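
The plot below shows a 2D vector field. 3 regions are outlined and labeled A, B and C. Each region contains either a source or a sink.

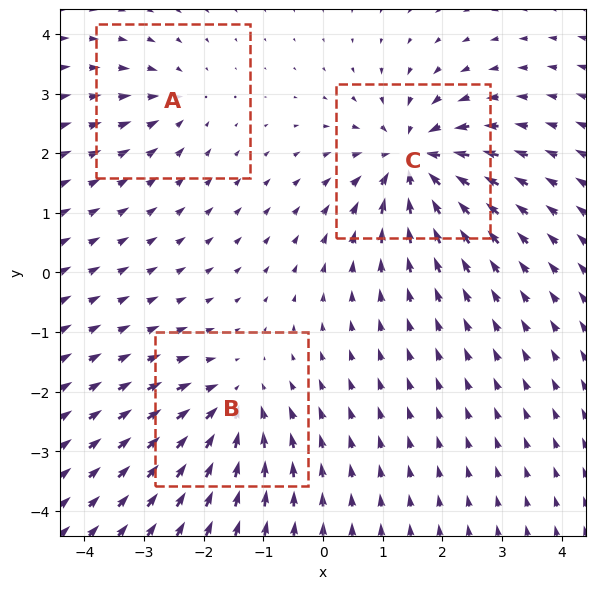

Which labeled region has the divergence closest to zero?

A

Divergence at each region's feature centre — A: about -3, B: about -4, C: about -6. Region A is closest to zero.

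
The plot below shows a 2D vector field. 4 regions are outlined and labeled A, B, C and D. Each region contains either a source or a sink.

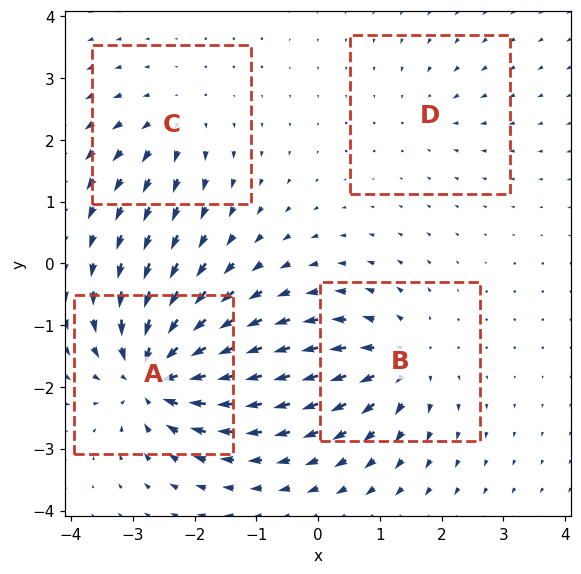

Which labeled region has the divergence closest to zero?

Divergence at each region's feature centre — A: about -9, B: about +6, C: about +4, D: about -2. Region D is closest to zero.

D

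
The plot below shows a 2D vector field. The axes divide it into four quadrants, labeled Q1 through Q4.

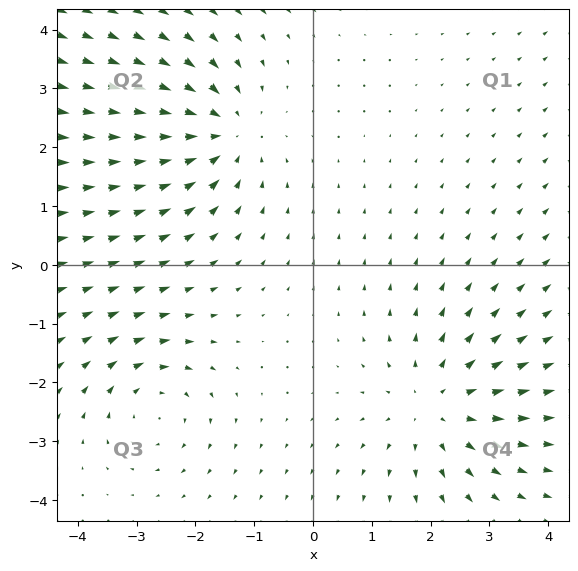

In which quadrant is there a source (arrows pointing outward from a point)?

The source sits at approximately (2.1, -2.4), which lies in quadrant Q4. The divergence there is about +3, positive as expected for a source.

Q4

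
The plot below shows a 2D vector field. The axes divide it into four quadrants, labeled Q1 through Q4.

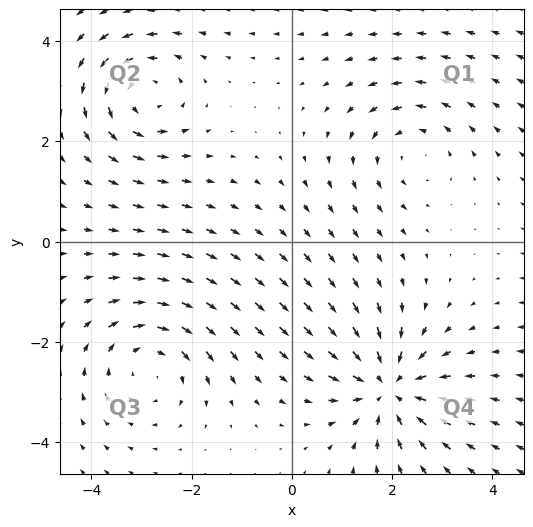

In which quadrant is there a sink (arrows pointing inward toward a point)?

Q4

The sink sits at approximately (1.9, -2.9), which lies in quadrant Q4. The divergence there is about -5, negative as expected for a sink.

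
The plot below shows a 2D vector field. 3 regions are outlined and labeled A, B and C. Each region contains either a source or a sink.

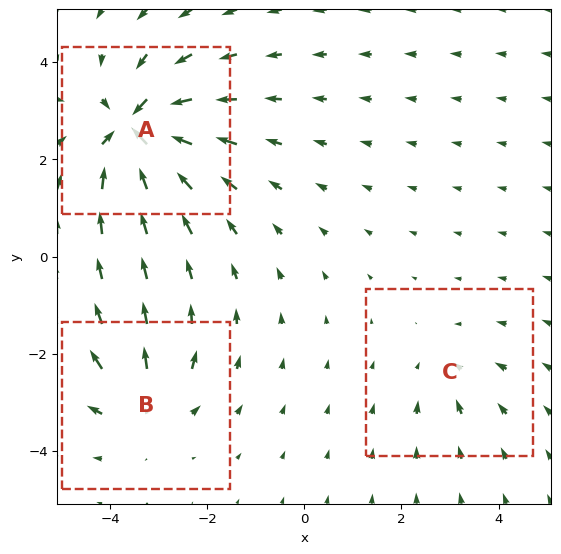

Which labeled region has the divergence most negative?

Divergence at each region's feature centre — A: about -6, B: about +4, C: about -2. Region A is most negative.

A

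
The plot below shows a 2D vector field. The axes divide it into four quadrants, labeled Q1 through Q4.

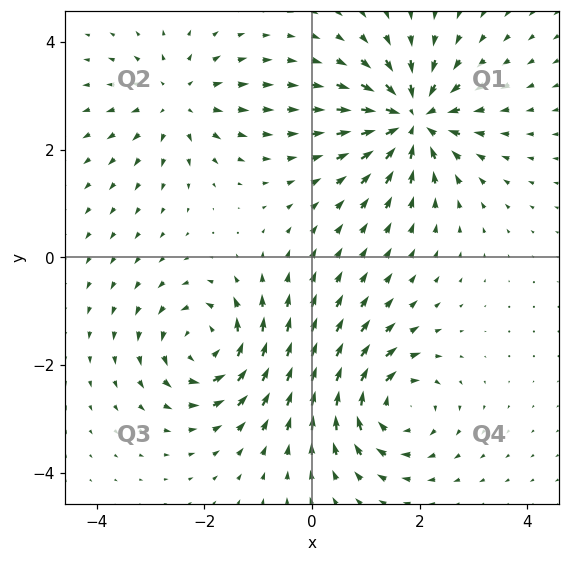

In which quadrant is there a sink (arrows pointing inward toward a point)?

The sink sits at approximately (1.9, 2.6), which lies in quadrant Q1. The divergence there is about -6, negative as expected for a sink.

Q1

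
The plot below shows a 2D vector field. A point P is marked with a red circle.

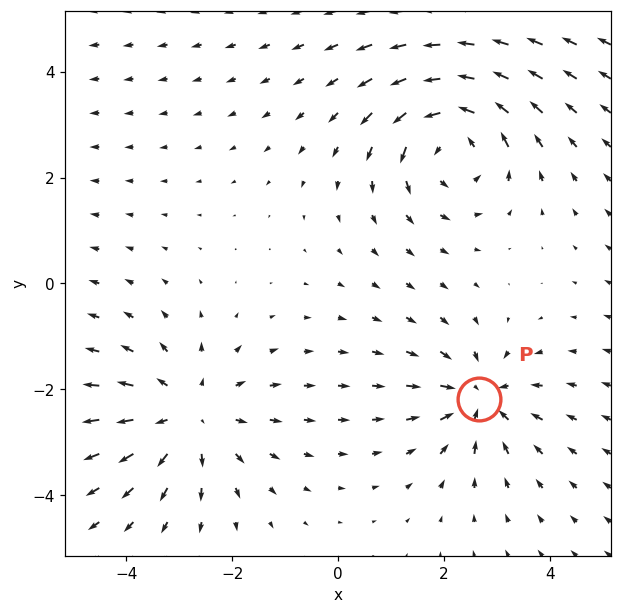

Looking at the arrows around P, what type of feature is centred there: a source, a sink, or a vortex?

At P (2.7, -2.2) the arrows converge inward. Divergence about -4, curl ≈0 — negative divergence with near-zero curl is a sink.

sink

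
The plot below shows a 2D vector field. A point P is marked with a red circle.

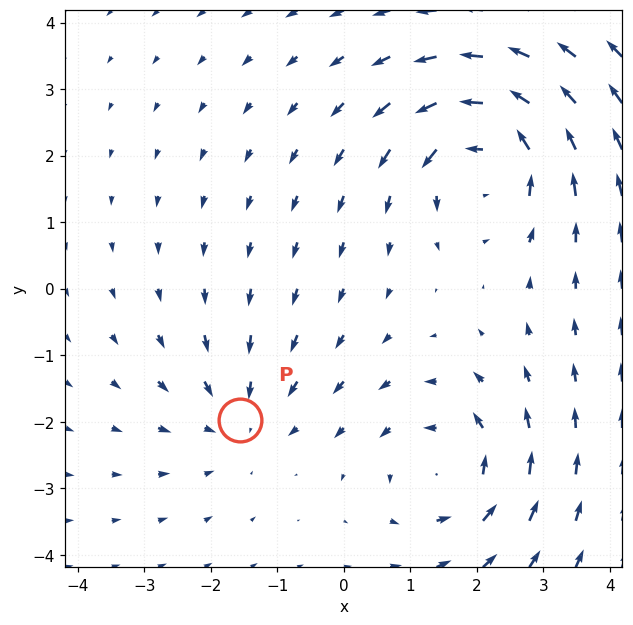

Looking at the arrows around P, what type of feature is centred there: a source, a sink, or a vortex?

sink

At P (-1.6, -2.0) the arrows converge inward. Divergence about -3, curl ≈0 — negative divergence with near-zero curl is a sink.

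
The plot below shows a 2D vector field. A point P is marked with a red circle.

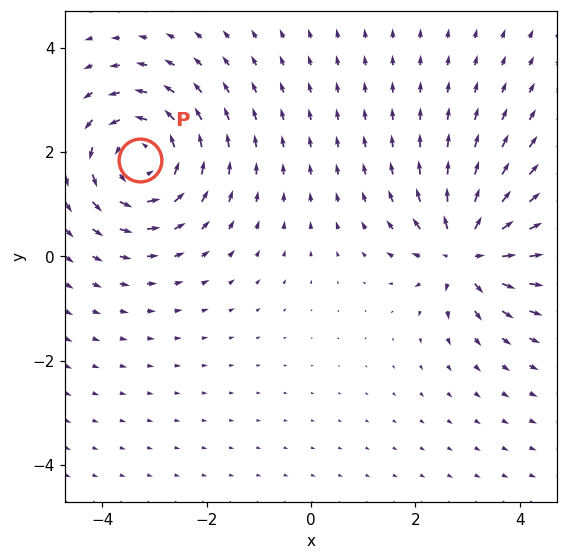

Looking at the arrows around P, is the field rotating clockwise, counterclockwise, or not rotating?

Near P at (-3.3, 1.9) the arrows circulate counterclockwise. The curl (z-component) there is about +3; positive curl means counterclockwise rotation.

counterclockwise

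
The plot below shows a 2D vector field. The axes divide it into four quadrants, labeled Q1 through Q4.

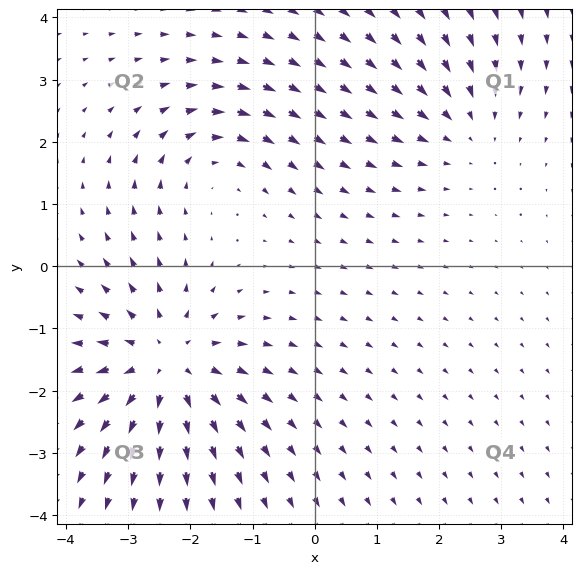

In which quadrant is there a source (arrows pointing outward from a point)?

Q3

The source sits at approximately (-2.4, -1.6), which lies in quadrant Q3. The divergence there is about +4, positive as expected for a source.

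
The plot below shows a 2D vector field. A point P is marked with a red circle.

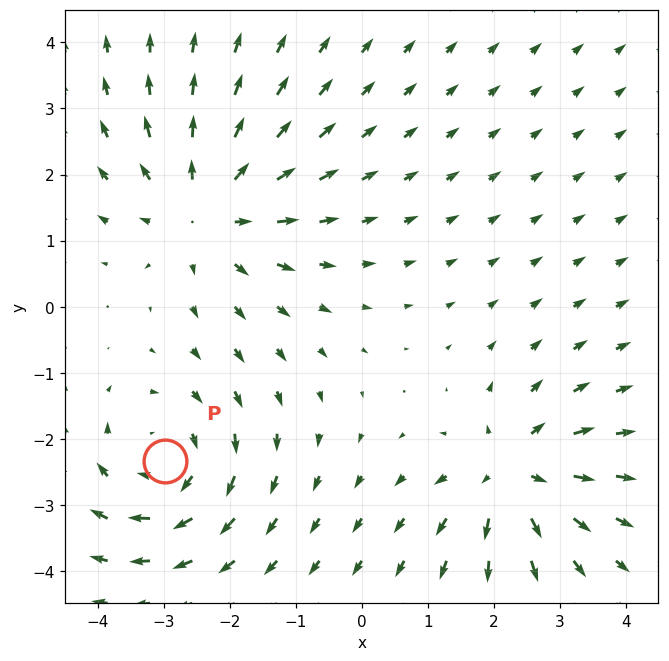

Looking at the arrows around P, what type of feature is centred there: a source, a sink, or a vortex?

vortex

At P (-3.0, -2.3) the arrows circulate clockwise. Divergence ≈0, curl about -4 — near-zero divergence with nonzero curl is a vortex.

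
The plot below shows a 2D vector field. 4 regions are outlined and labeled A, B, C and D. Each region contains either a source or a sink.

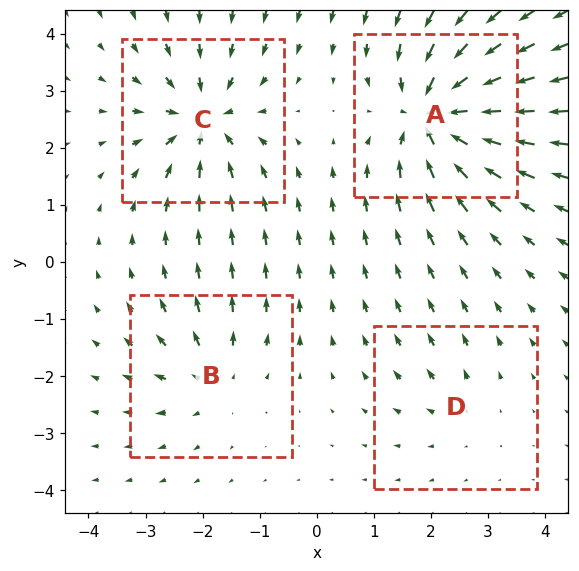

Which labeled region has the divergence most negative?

A

Divergence at each region's feature centre — A: about -8, B: about +4, C: about -6, D: about +2. Region A is most negative.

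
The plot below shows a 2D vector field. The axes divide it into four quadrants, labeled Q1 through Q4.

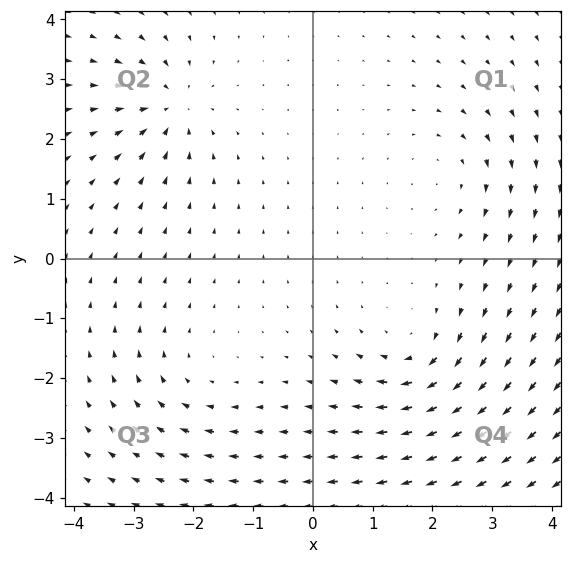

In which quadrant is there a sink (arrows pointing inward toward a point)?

Q2

The sink sits at approximately (-2.4, 2.5), which lies in quadrant Q2. The divergence there is about -4, negative as expected for a sink.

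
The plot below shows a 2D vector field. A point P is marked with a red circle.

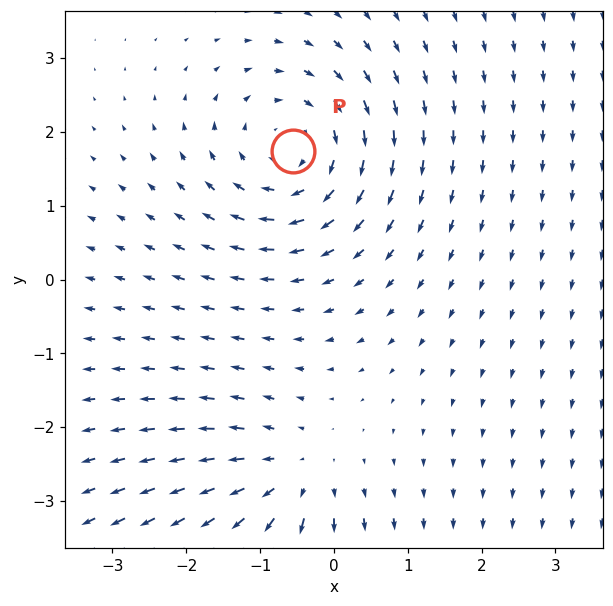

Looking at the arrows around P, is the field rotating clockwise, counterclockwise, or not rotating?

clockwise

Near P at (-0.6, 1.7) the arrows circulate clockwise. The curl (z-component) there is about -4; negative curl means clockwise rotation.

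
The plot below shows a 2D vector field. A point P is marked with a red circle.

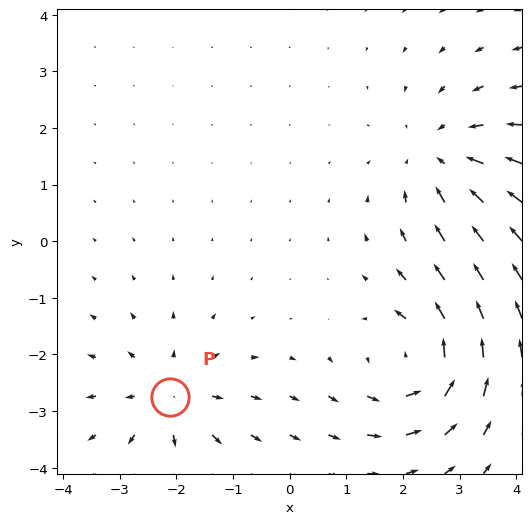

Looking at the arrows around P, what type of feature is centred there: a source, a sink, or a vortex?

source

At P (-2.1, -2.8) the arrows spread outward. Divergence about +4, curl ≈0 — positive divergence with near-zero curl is a source.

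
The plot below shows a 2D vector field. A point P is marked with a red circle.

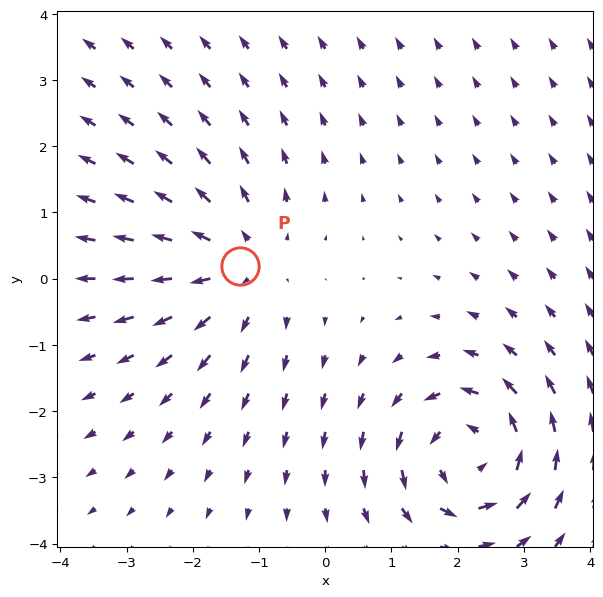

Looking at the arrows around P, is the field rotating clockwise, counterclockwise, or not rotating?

not rotating

Near P at (-1.3, 0.2) the arrows show no circulation. The curl there is ≈0.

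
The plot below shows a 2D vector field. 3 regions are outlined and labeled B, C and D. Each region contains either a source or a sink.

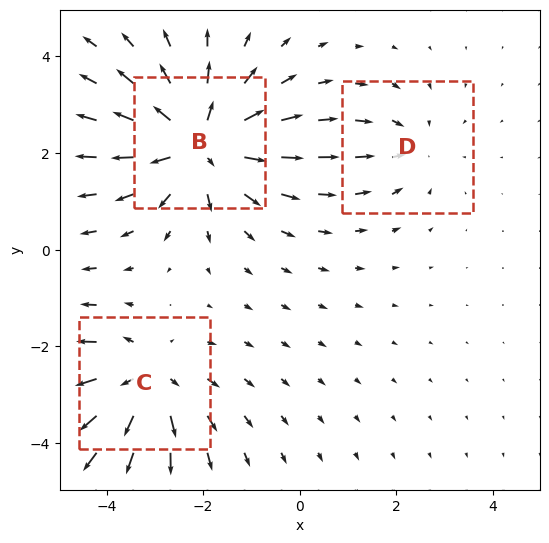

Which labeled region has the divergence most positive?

B

Divergence at each region's feature centre — B: about +4, C: about +3, D: about -2. Region B is most positive.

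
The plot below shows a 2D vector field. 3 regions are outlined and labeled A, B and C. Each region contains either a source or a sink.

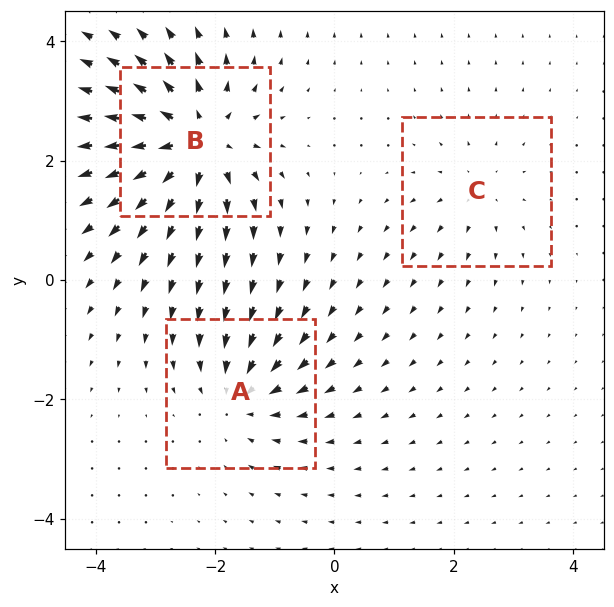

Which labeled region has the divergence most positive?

Divergence at each region's feature centre — A: about -4, B: about +6, C: about +2. Region B is most positive.

B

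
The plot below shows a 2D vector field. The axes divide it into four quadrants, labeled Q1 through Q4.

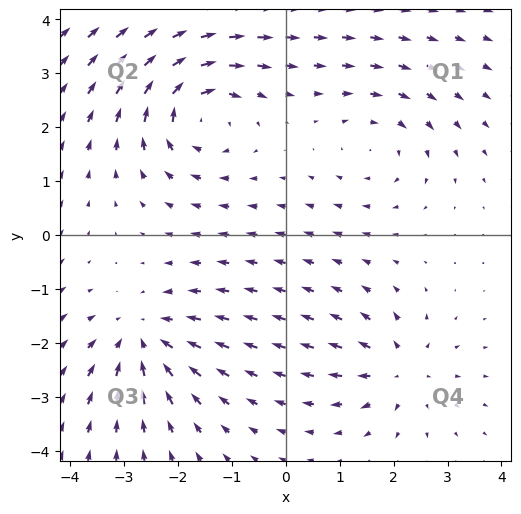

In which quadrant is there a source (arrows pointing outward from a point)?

The source sits at approximately (2.1, -2.5), which lies in quadrant Q4. The divergence there is about +4, positive as expected for a source.

Q4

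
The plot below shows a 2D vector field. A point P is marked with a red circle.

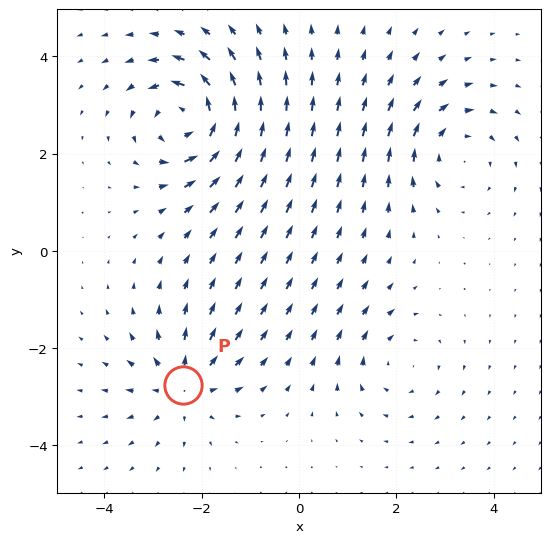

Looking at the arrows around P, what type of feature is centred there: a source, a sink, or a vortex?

At P (-2.4, -2.8) the arrows spread outward. Divergence about +4, curl ≈0 — positive divergence with near-zero curl is a source.

source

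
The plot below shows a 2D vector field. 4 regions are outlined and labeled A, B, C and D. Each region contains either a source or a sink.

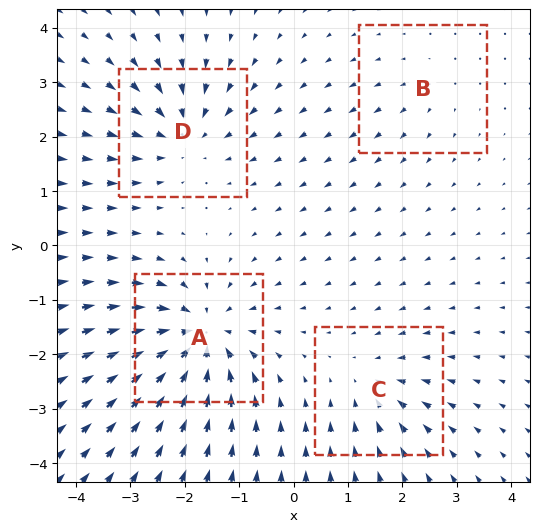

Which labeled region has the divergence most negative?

Divergence at each region's feature centre — A: about -8, B: about +2, C: about -4, D: about -6. Region A is most negative.

A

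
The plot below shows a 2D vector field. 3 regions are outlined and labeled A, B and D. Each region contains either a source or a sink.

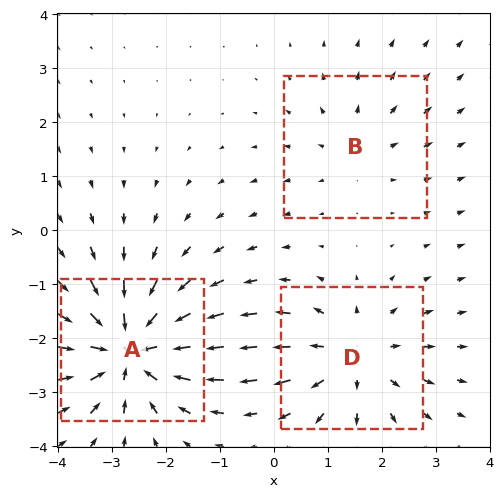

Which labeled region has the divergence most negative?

Divergence at each region's feature centre — A: about -5, B: about +2, D: about +3. Region A is most negative.

A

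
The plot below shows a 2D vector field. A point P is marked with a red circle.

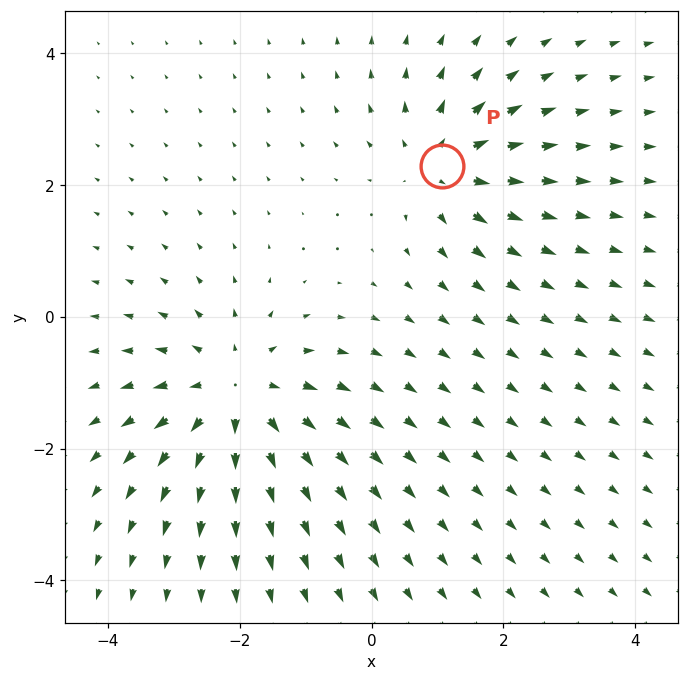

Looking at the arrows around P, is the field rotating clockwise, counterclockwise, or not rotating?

not rotating

Near P at (1.1, 2.3) the arrows show no circulation. The curl there is ≈0.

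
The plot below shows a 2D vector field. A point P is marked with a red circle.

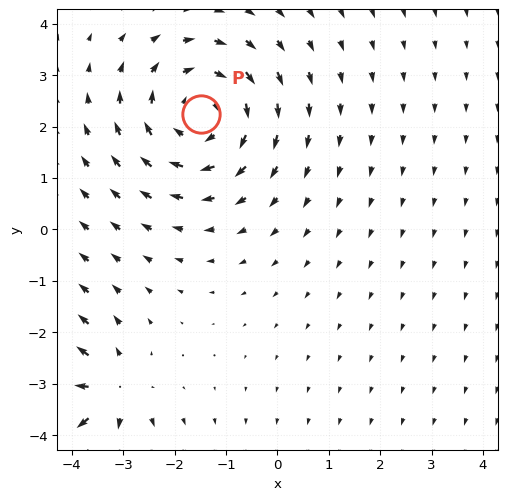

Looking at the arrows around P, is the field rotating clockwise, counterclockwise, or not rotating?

Near P at (-1.5, 2.2) the arrows circulate clockwise. The curl (z-component) there is about -3; negative curl means clockwise rotation.

clockwise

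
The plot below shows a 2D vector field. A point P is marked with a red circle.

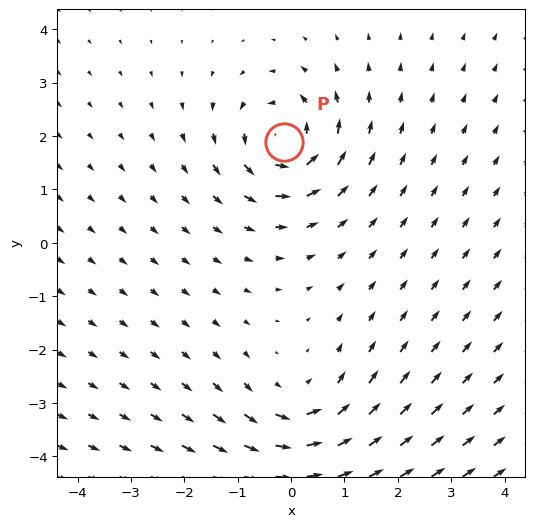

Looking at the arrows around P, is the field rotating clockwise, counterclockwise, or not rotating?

Near P at (-0.1, 1.9) the arrows circulate counterclockwise. The curl (z-component) there is about +5; positive curl means counterclockwise rotation.

counterclockwise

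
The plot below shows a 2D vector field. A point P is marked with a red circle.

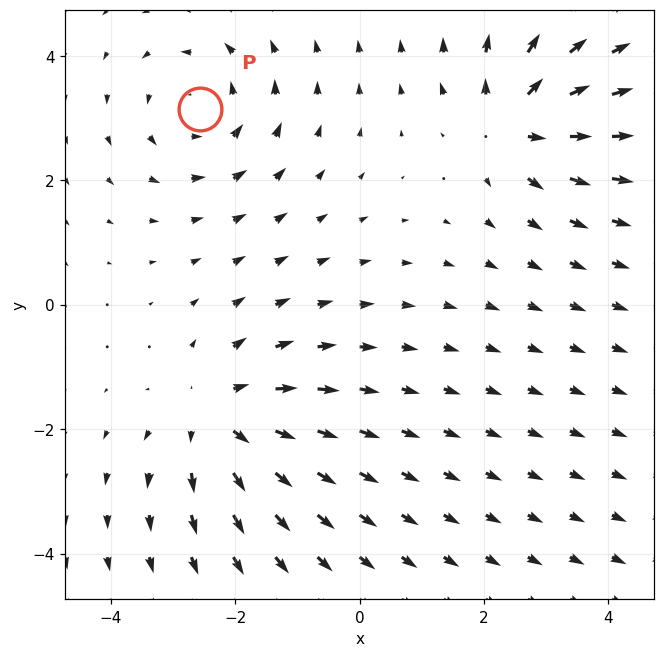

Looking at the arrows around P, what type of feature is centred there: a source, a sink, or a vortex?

vortex

At P (-2.6, 3.1) the arrows circulate counterclockwise. Divergence ≈0, curl about +3 — near-zero divergence with nonzero curl is a vortex.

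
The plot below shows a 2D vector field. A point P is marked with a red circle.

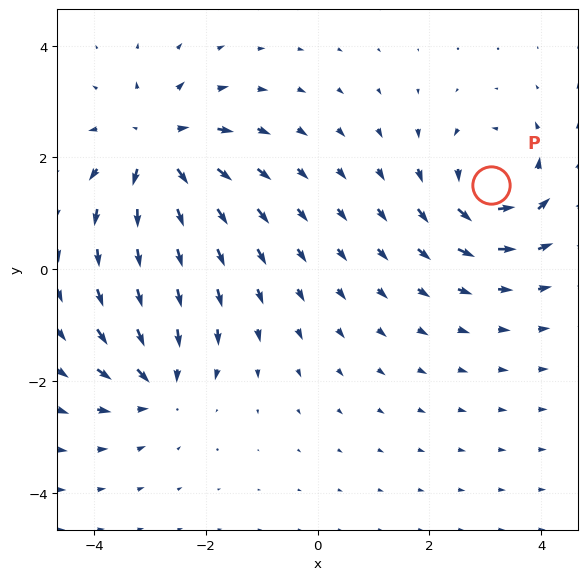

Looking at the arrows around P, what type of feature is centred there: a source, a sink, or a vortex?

vortex

At P (3.1, 1.5) the arrows circulate counterclockwise. Divergence ≈0, curl about +5 — near-zero divergence with nonzero curl is a vortex.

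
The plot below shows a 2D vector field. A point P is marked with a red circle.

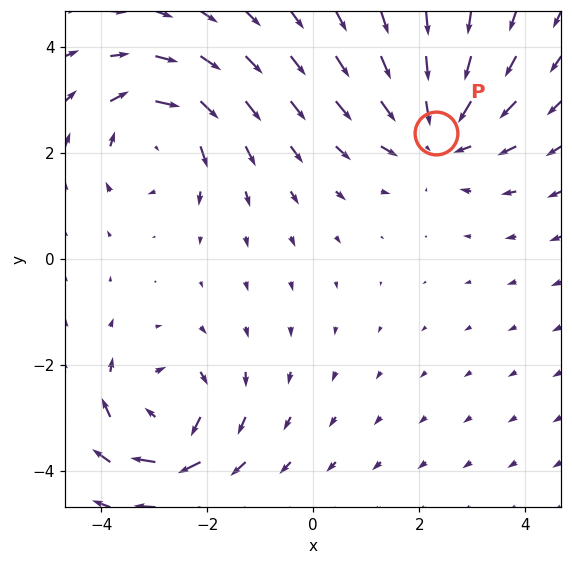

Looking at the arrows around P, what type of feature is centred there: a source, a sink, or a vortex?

sink

At P (2.3, 2.4) the arrows converge inward. Divergence about -4, curl ≈0 — negative divergence with near-zero curl is a sink.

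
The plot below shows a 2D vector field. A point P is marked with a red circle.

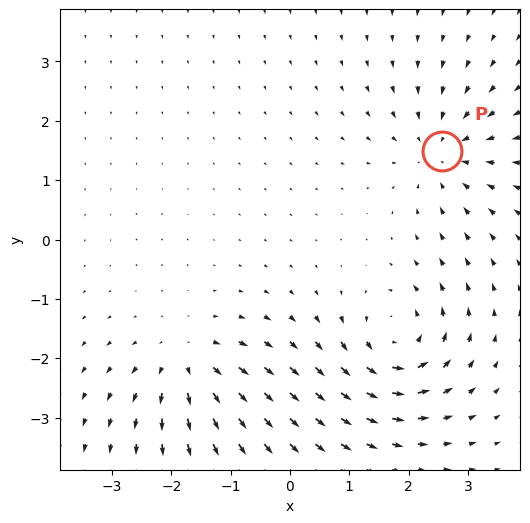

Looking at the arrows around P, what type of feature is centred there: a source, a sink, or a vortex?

At P (2.6, 1.5) the arrows converge inward. Divergence about -3, curl ≈0 — negative divergence with near-zero curl is a sink.

sink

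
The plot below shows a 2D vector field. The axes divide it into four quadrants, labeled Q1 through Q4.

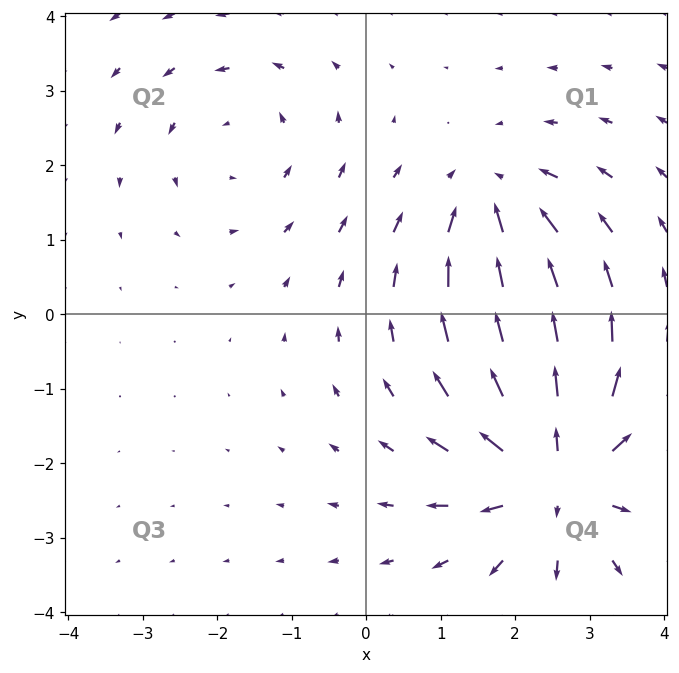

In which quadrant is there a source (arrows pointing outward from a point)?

The source sits at approximately (2.5, -2.1), which lies in quadrant Q4. The divergence there is about +5, positive as expected for a source.

Q4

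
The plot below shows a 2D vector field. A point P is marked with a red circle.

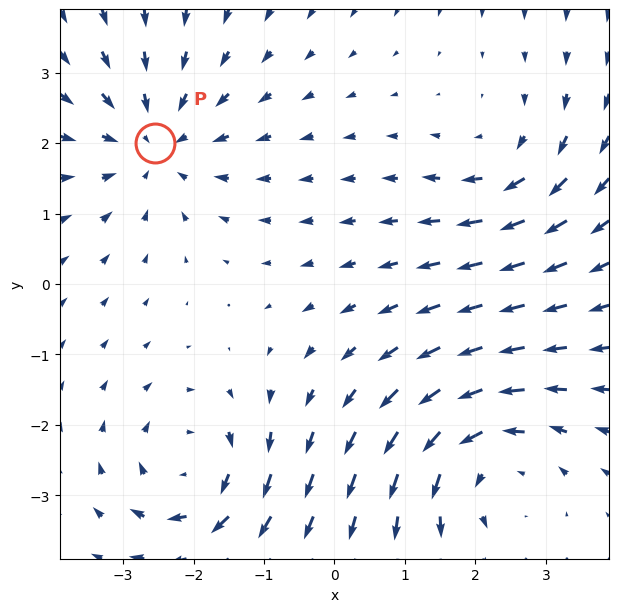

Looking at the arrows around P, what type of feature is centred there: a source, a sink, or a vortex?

At P (-2.5, 2.0) the arrows converge inward. Divergence about -3, curl ≈0 — negative divergence with near-zero curl is a sink.

sink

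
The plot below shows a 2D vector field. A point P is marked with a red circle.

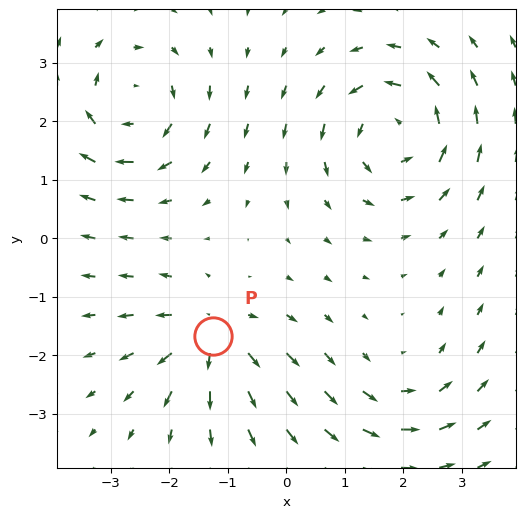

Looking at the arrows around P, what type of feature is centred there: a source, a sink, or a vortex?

source

At P (-1.3, -1.7) the arrows spread outward. Divergence about +5, curl ≈0 — positive divergence with near-zero curl is a source.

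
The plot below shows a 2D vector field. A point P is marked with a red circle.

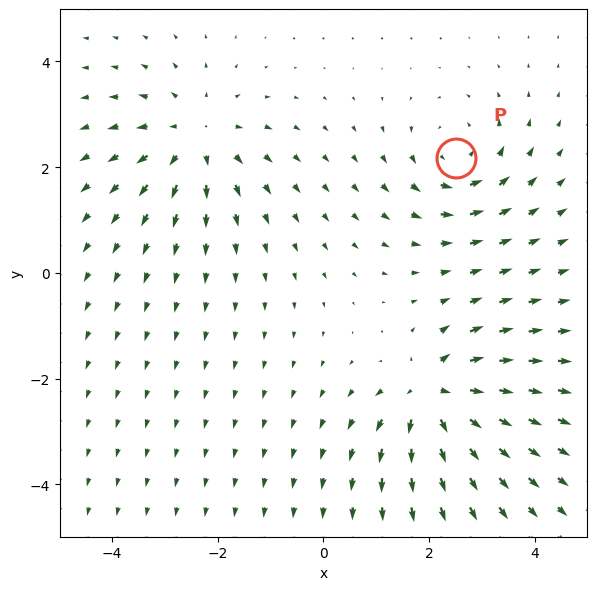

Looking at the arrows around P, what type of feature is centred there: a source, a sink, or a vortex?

vortex

At P (2.5, 2.2) the arrows circulate counterclockwise. Divergence ≈0, curl about +3 — near-zero divergence with nonzero curl is a vortex.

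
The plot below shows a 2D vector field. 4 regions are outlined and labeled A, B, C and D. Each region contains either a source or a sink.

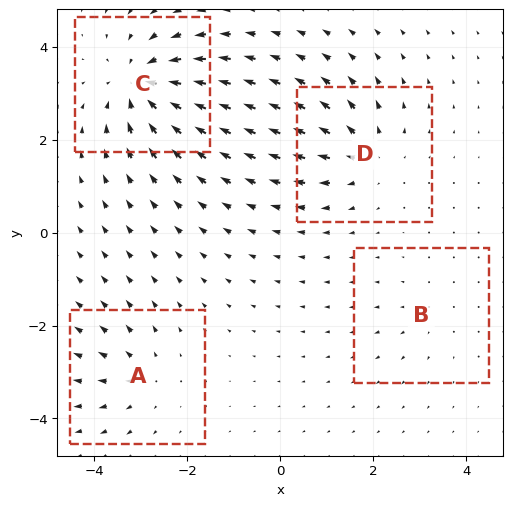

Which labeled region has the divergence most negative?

Divergence at each region's feature centre — A: about +4, B: about +2, C: about -7, D: about +5. Region C is most negative.

C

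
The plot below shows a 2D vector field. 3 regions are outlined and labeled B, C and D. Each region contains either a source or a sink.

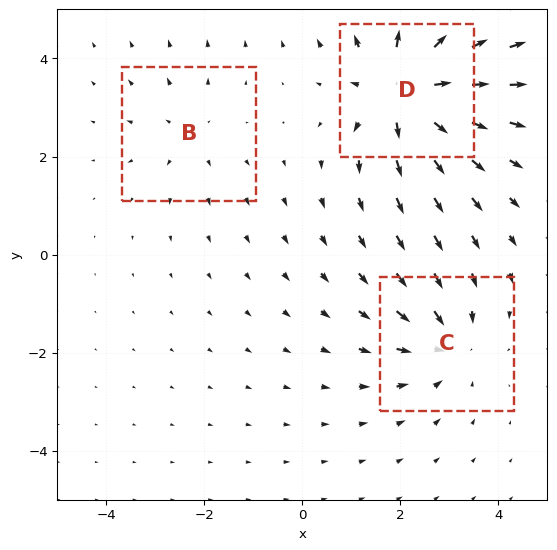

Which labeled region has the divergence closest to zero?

Divergence at each region's feature centre — B: about +2, C: about -3, D: about +5. Region B is closest to zero.

B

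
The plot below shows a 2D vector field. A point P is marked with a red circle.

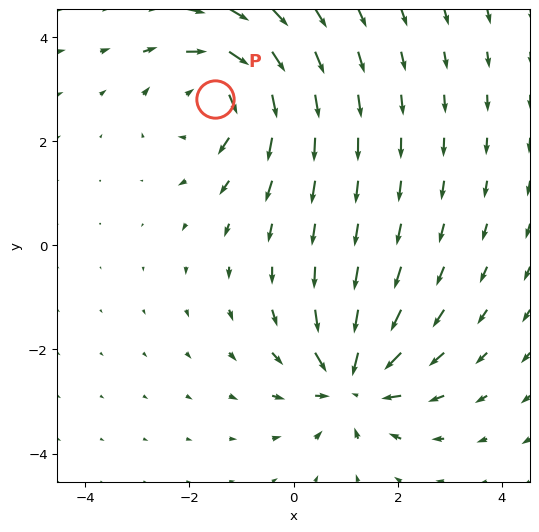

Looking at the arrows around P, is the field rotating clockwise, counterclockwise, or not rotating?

Near P at (-1.5, 2.8) the arrows circulate clockwise. The curl (z-component) there is about -4; negative curl means clockwise rotation.

clockwise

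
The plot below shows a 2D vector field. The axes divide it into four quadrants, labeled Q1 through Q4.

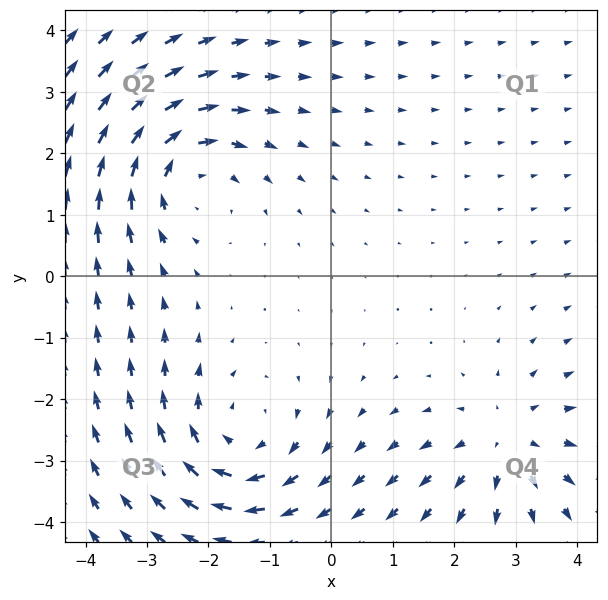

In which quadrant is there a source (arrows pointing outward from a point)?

Q4

The source sits at approximately (2.8, -2.7), which lies in quadrant Q4. The divergence there is about +3, positive as expected for a source.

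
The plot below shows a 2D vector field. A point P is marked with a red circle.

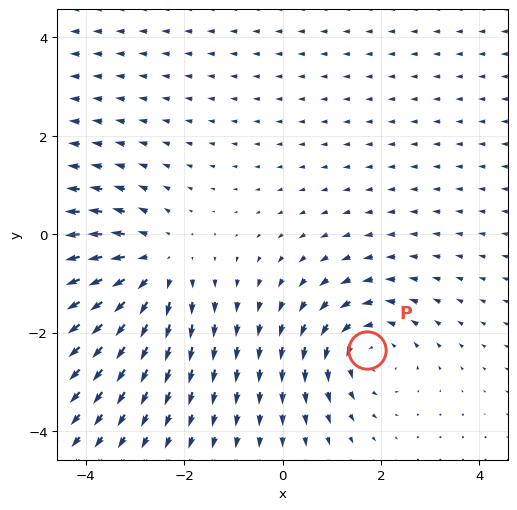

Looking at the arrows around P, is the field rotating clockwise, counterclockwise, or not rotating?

counterclockwise

Near P at (1.7, -2.3) the arrows circulate counterclockwise. The curl (z-component) there is about +3; positive curl means counterclockwise rotation.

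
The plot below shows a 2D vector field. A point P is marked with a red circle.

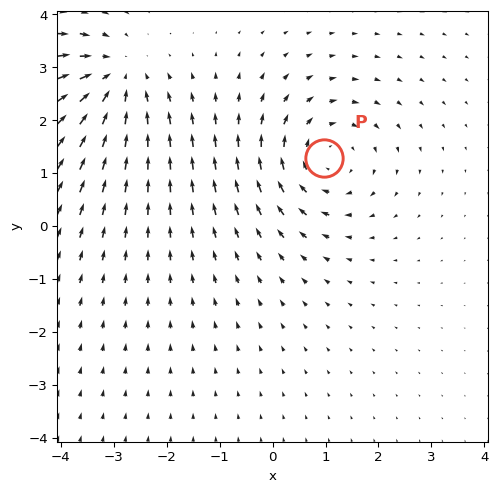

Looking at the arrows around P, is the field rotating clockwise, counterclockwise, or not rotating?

Near P at (1.0, 1.3) the arrows circulate clockwise. The curl (z-component) there is about -4; negative curl means clockwise rotation.

clockwise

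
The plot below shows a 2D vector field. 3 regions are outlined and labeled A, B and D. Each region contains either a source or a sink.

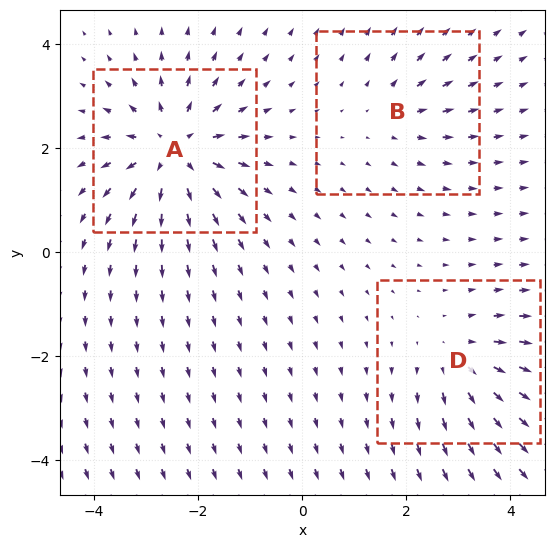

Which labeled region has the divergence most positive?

Divergence at each region's feature centre — A: about +6, B: about +2, D: about +3. Region A is most positive.

A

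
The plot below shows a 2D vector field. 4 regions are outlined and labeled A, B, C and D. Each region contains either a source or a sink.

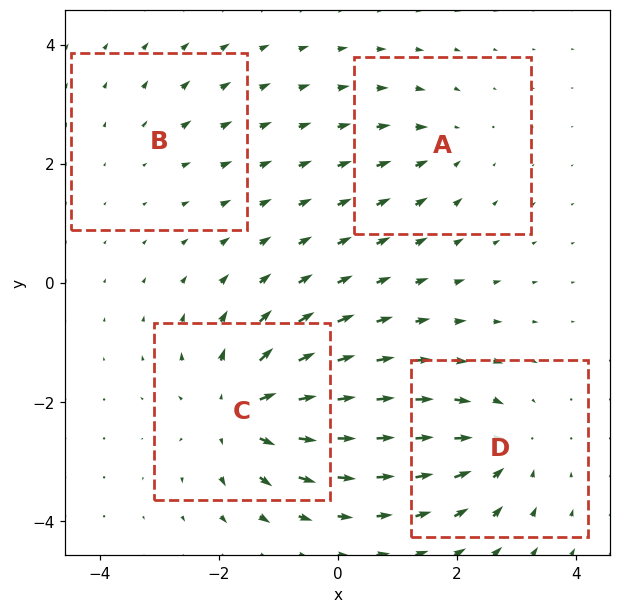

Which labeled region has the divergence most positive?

Divergence at each region's feature centre — A: about -3, B: about +2, C: about +7, D: about -5. Region C is most positive.

C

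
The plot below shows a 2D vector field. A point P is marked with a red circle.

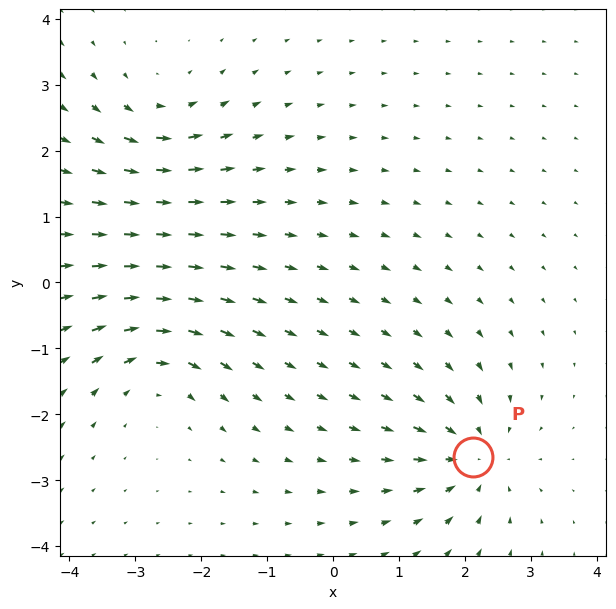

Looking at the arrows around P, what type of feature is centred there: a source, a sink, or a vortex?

sink

At P (2.1, -2.6) the arrows converge inward. Divergence about -5, curl ≈0 — negative divergence with near-zero curl is a sink.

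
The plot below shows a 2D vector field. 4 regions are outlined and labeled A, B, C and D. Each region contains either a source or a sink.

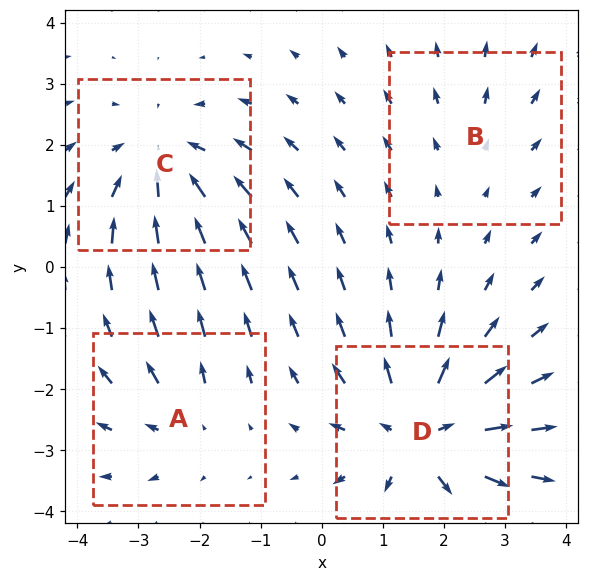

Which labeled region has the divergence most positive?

D

Divergence at each region's feature centre — A: about +3, B: about +2, C: about -4, D: about +6. Region D is most positive.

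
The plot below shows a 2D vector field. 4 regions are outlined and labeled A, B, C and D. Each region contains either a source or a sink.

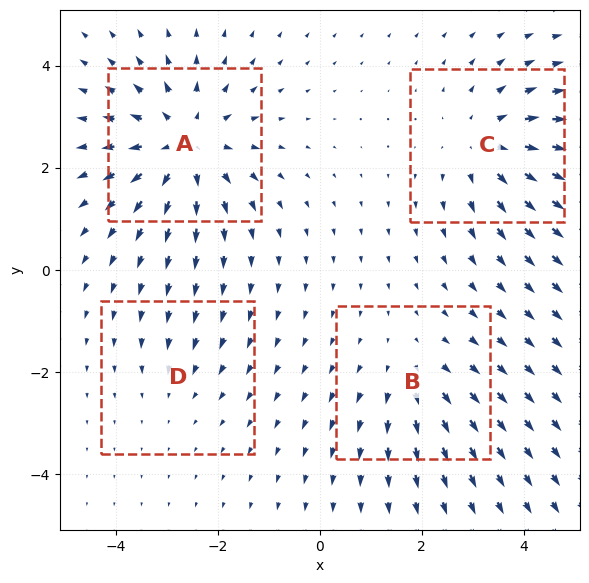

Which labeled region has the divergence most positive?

A

Divergence at each region's feature centre — A: about +6, B: about +3, C: about +4, D: about -2. Region A is most positive.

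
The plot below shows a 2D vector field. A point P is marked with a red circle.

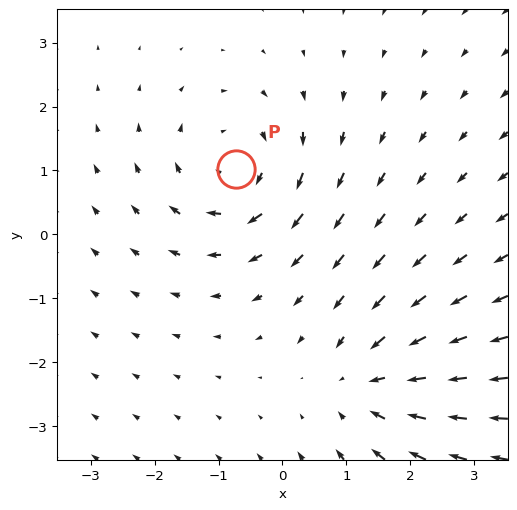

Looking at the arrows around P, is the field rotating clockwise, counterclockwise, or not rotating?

clockwise

Near P at (-0.7, 1.0) the arrows circulate clockwise. The curl (z-component) there is about -4; negative curl means clockwise rotation.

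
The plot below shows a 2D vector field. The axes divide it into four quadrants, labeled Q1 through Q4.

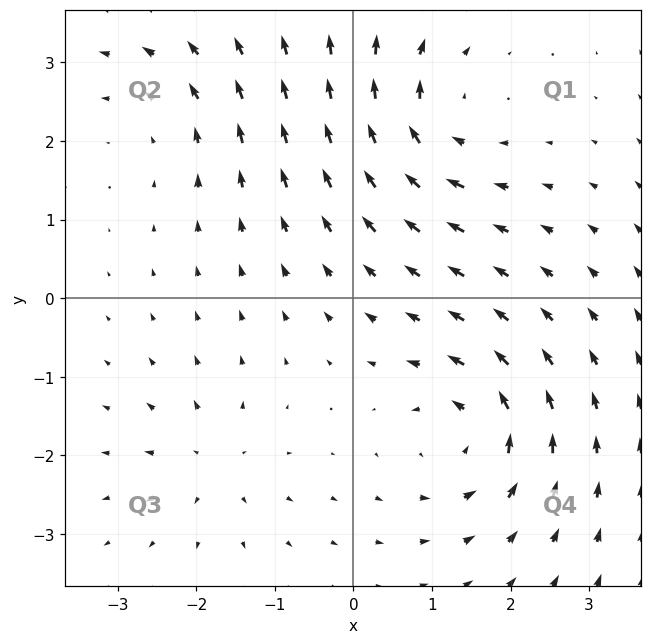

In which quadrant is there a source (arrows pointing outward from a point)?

The source sits at approximately (-1.8, -2.1), which lies in quadrant Q3. The divergence there is about +4, positive as expected for a source.

Q3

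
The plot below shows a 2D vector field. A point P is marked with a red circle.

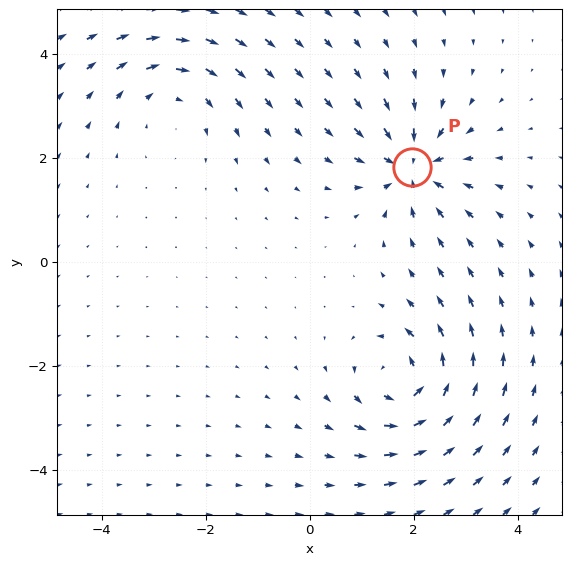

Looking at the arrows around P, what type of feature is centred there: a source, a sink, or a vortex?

At P (2.0, 1.8) the arrows converge inward. Divergence about -5, curl ≈0 — negative divergence with near-zero curl is a sink.

sink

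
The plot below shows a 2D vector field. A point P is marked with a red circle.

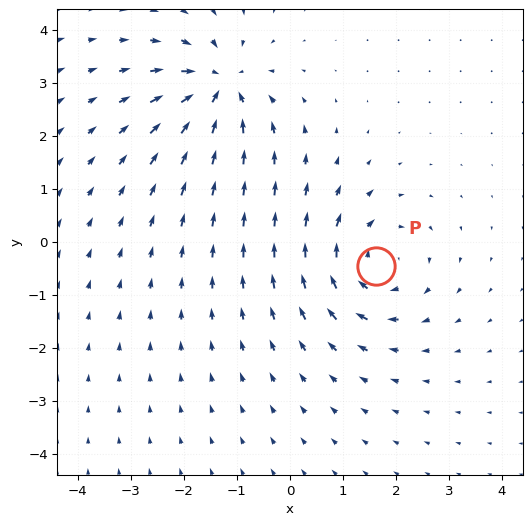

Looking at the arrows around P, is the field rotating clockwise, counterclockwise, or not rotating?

clockwise

Near P at (1.6, -0.5) the arrows circulate clockwise. The curl (z-component) there is about -5; negative curl means clockwise rotation.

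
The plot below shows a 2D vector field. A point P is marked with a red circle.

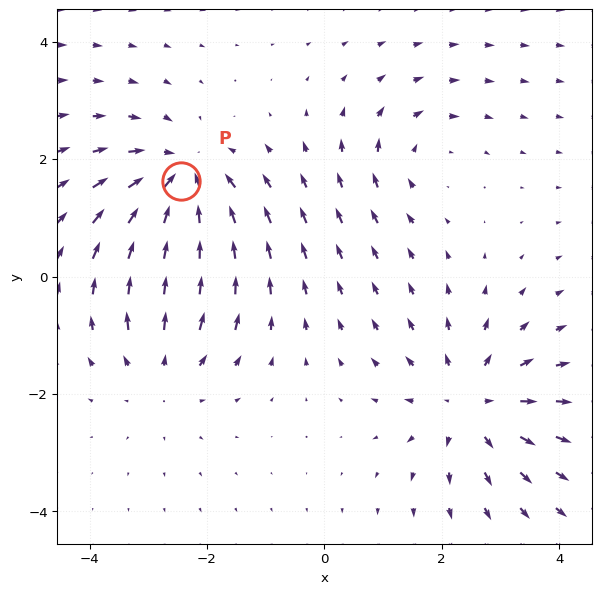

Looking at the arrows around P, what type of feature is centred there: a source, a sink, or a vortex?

At P (-2.4, 1.6) the arrows converge inward. Divergence about -5, curl ≈0 — negative divergence with near-zero curl is a sink.

sink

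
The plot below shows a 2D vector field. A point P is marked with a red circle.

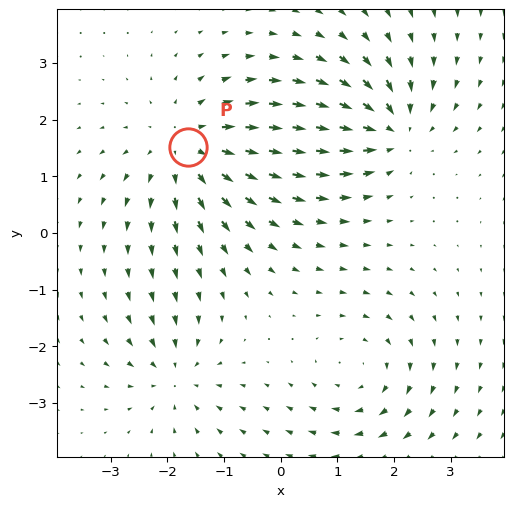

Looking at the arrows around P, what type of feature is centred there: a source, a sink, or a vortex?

At P (-1.6, 1.5) the arrows spread outward. Divergence about +4, curl ≈0 — positive divergence with near-zero curl is a source.

source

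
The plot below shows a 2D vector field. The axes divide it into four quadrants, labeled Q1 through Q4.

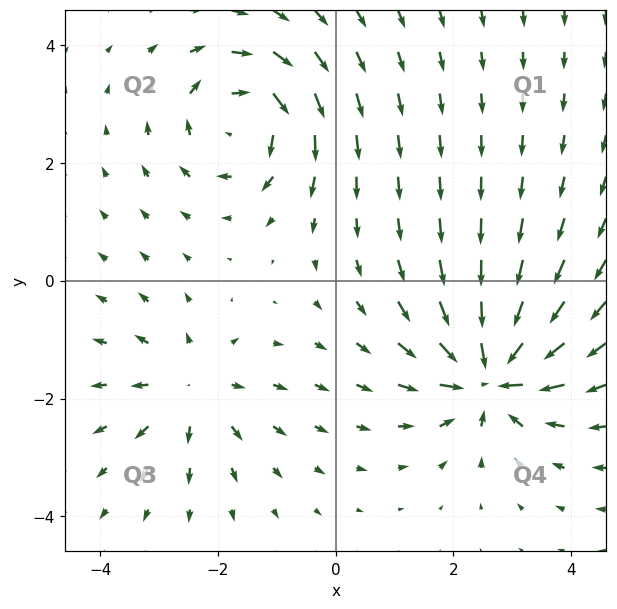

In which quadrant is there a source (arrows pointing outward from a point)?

Q3

The source sits at approximately (-2.4, -1.8), which lies in quadrant Q3. The divergence there is about +3, positive as expected for a source.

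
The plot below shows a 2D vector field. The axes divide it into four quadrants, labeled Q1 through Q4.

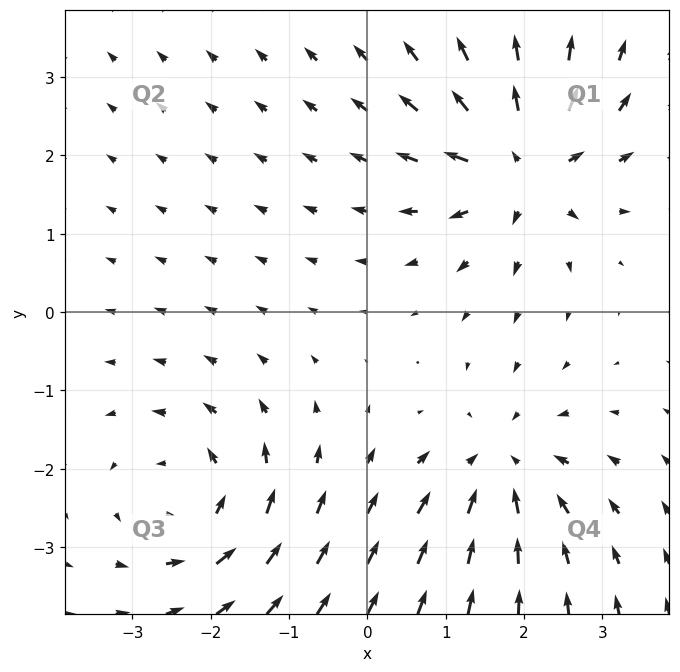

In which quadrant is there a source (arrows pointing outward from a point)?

The source sits at approximately (2.0, 1.9), which lies in quadrant Q1. The divergence there is about +6, positive as expected for a source.

Q1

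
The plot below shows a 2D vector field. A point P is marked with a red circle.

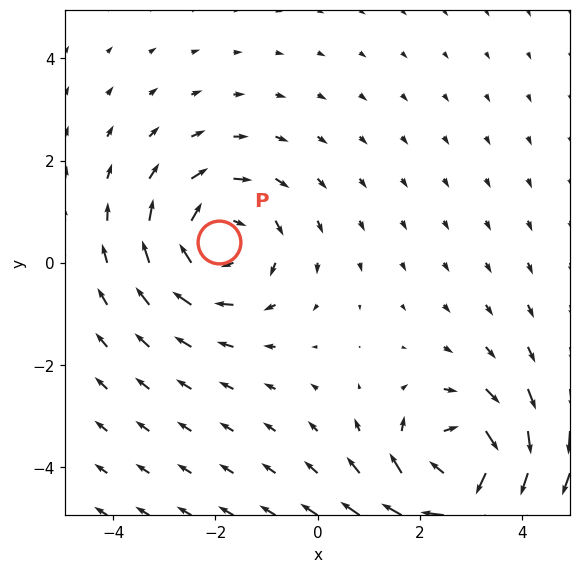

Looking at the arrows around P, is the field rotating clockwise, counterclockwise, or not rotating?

Near P at (-1.9, 0.4) the arrows circulate clockwise. The curl (z-component) there is about -3; negative curl means clockwise rotation.

clockwise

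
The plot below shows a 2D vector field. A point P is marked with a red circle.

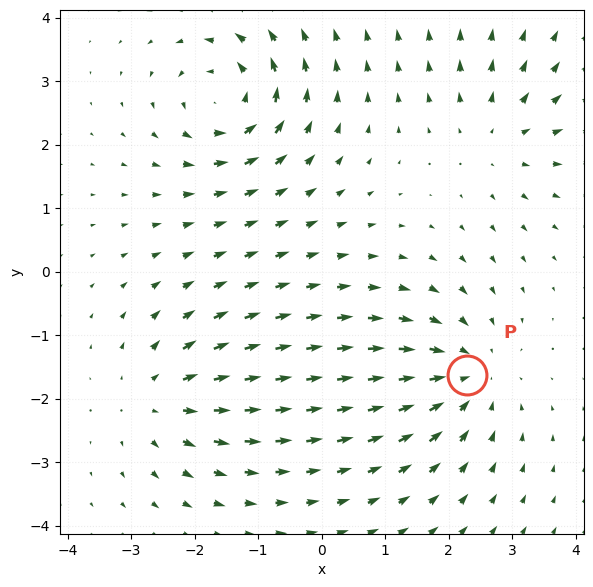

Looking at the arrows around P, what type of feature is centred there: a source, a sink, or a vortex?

sink

At P (2.3, -1.6) the arrows converge inward. Divergence about -5, curl ≈0 — negative divergence with near-zero curl is a sink.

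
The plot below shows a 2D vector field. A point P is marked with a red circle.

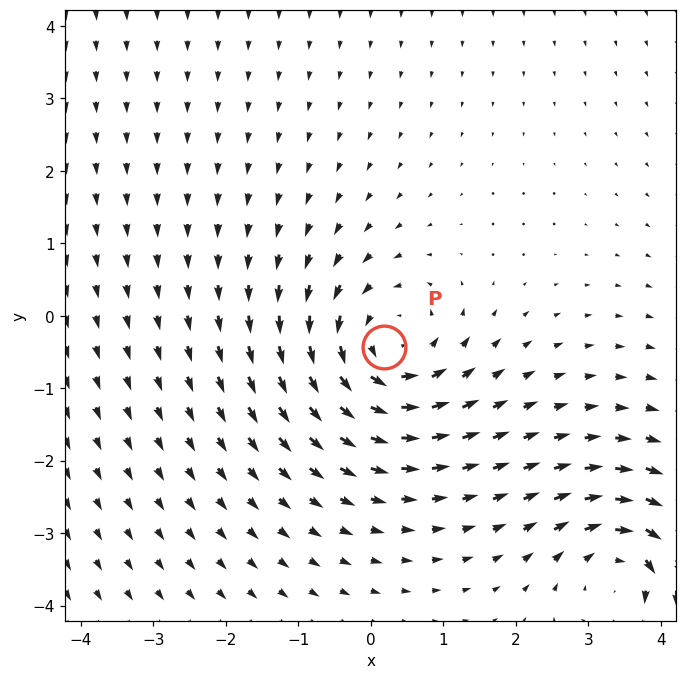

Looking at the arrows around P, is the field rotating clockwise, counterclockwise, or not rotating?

Near P at (0.2, -0.4) the arrows circulate counterclockwise. The curl (z-component) there is about +3; positive curl means counterclockwise rotation.

counterclockwise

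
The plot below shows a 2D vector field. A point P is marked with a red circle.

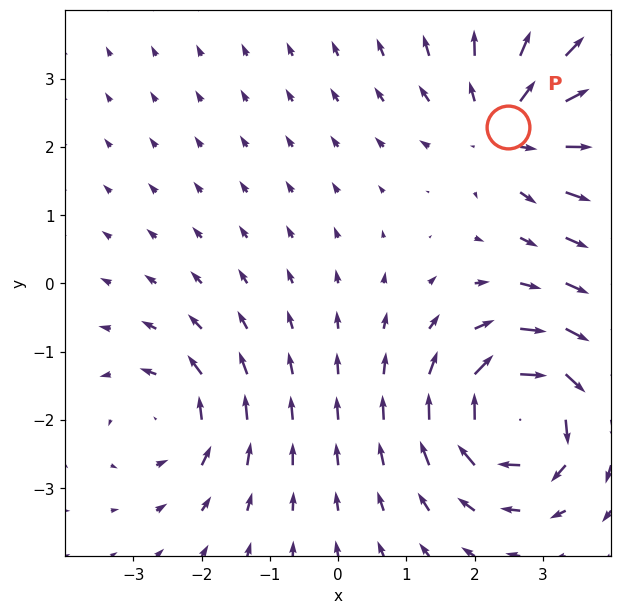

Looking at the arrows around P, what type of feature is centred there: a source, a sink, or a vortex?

At P (2.5, 2.3) the arrows spread outward. Divergence about +4, curl ≈0 — positive divergence with near-zero curl is a source.

source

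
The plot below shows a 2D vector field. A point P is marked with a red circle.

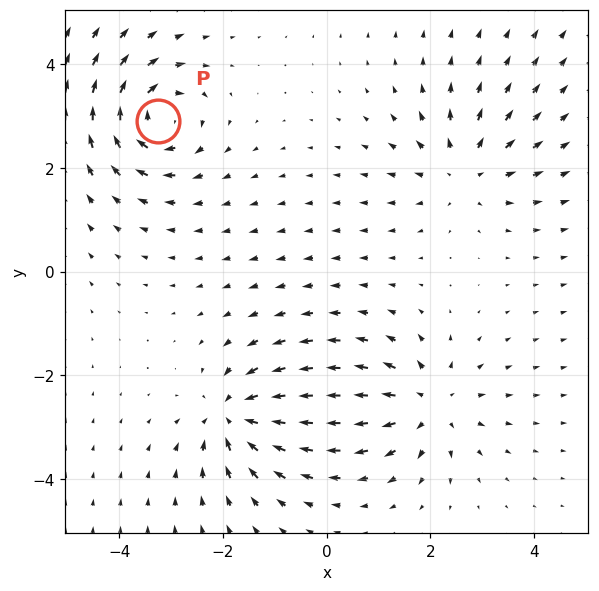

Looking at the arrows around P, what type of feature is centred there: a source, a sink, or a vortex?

vortex

At P (-3.2, 2.9) the arrows circulate clockwise. Divergence ≈0, curl about -6 — near-zero divergence with nonzero curl is a vortex.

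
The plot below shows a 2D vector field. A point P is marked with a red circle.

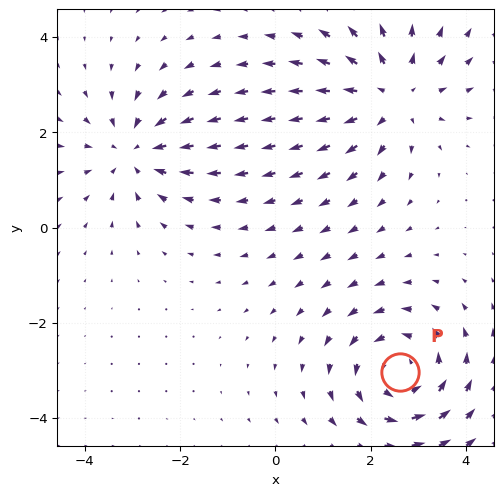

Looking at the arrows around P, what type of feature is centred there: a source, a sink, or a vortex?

At P (2.6, -3.0) the arrows circulate counterclockwise. Divergence ≈0, curl about +4 — near-zero divergence with nonzero curl is a vortex.

vortex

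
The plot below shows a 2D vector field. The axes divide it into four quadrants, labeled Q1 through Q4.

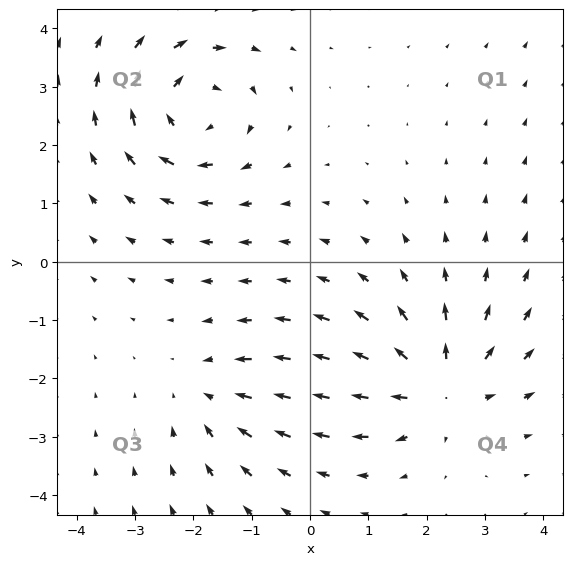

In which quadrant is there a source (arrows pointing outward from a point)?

Q4

The source sits at approximately (2.2, -2.1), which lies in quadrant Q4. The divergence there is about +4, positive as expected for a source.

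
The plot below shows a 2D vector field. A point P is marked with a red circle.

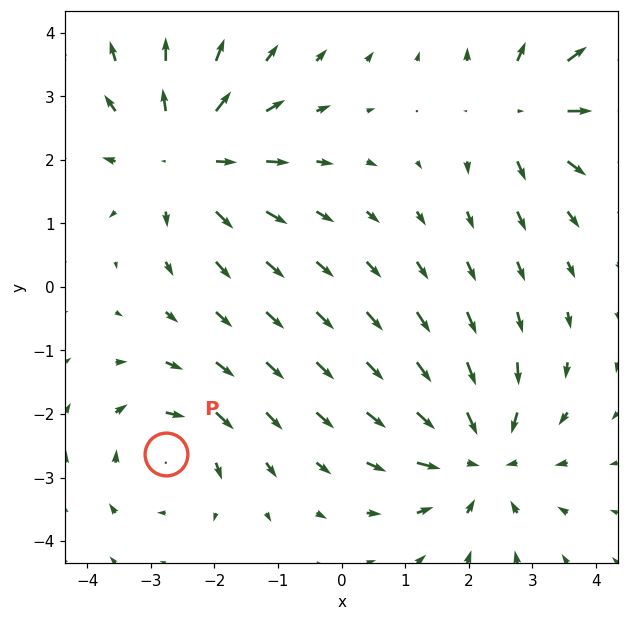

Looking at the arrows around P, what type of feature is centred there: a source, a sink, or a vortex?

At P (-2.8, -2.6) the arrows circulate clockwise. Divergence ≈0, curl about -4 — near-zero divergence with nonzero curl is a vortex.

vortex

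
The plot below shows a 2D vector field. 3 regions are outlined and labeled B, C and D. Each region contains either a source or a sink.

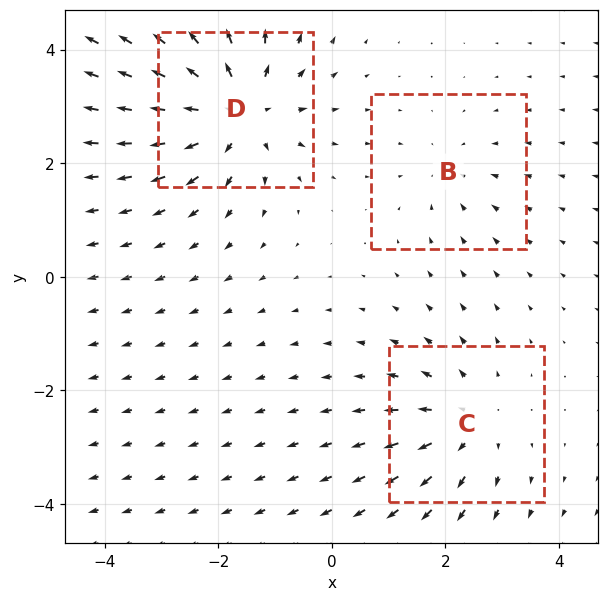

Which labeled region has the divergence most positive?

D

Divergence at each region's feature centre — B: about -2, C: about +3, D: about +5. Region D is most positive.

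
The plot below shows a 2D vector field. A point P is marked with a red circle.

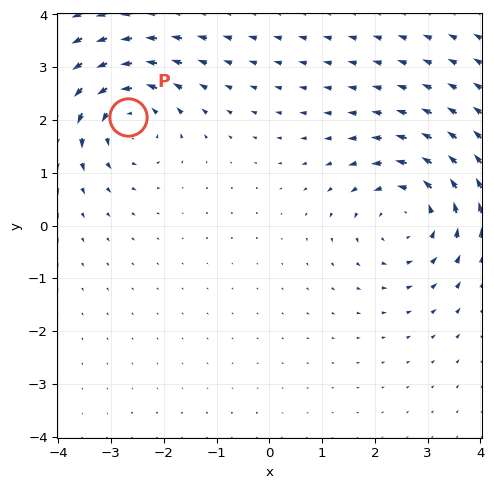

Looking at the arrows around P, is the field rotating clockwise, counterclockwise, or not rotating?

Near P at (-2.7, 2.1) the arrows circulate counterclockwise. The curl (z-component) there is about +5; positive curl means counterclockwise rotation.

counterclockwise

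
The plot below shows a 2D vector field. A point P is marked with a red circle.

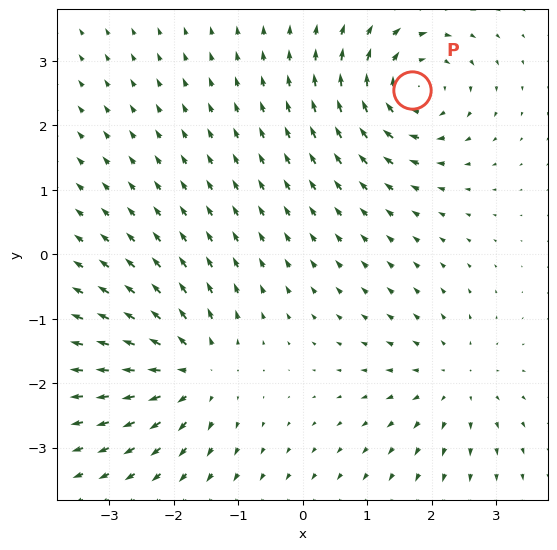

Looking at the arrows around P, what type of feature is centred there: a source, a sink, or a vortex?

At P (1.7, 2.5) the arrows circulate clockwise. Divergence ≈0, curl about -5 — near-zero divergence with nonzero curl is a vortex.

vortex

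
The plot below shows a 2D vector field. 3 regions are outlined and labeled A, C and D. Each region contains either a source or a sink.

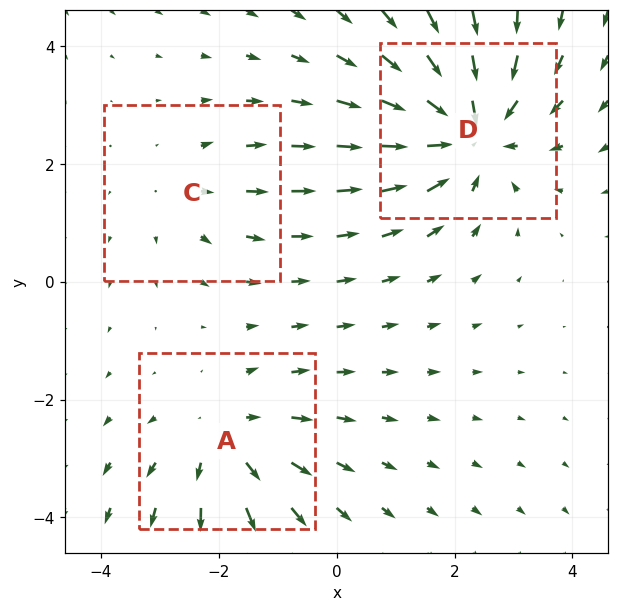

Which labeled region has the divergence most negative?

Divergence at each region's feature centre — A: about +3, C: about +2, D: about -5. Region D is most negative.

D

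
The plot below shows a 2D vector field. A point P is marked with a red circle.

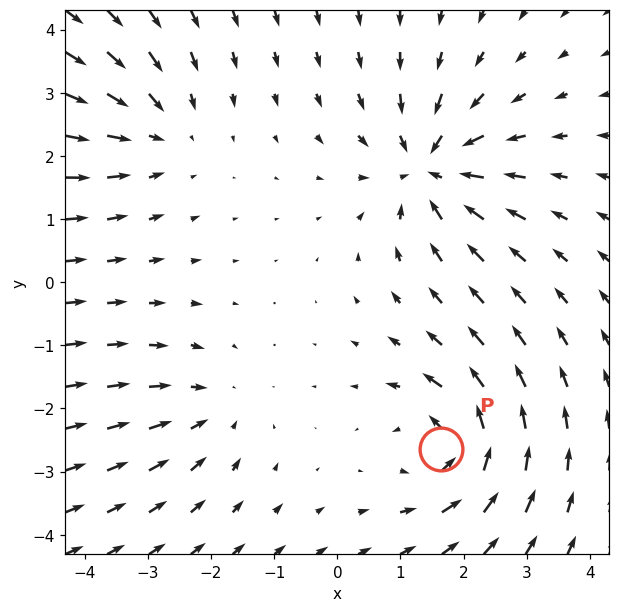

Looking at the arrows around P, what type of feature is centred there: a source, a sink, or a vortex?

At P (1.6, -2.6) the arrows circulate counterclockwise. Divergence ≈0, curl about +6 — near-zero divergence with nonzero curl is a vortex.

vortex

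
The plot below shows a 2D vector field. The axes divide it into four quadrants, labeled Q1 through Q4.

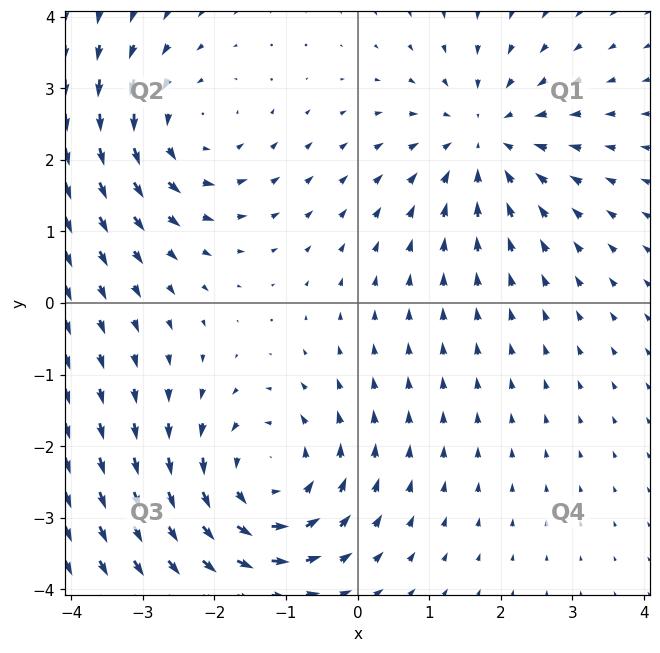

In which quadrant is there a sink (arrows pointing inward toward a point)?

The sink sits at approximately (1.8, 2.3), which lies in quadrant Q1. The divergence there is about -3, negative as expected for a sink.

Q1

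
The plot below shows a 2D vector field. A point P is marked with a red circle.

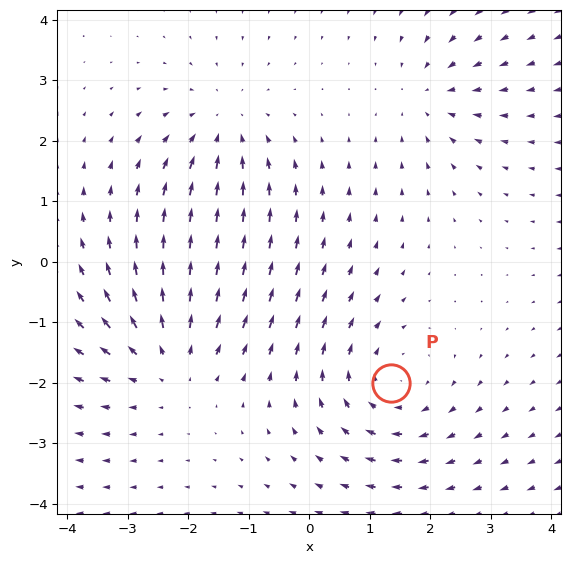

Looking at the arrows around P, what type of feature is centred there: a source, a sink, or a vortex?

At P (1.3, -2.0) the arrows circulate clockwise. Divergence ≈0, curl about -3 — near-zero divergence with nonzero curl is a vortex.

vortex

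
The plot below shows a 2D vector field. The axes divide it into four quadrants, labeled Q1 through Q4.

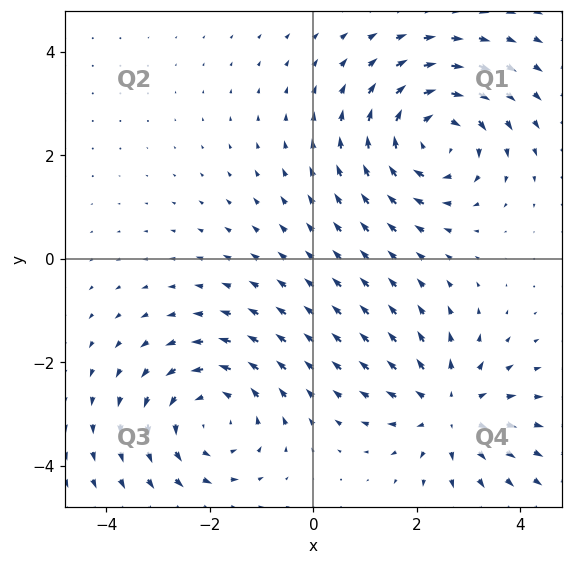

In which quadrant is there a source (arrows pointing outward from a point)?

Q4

The source sits at approximately (2.6, -2.9), which lies in quadrant Q4. The divergence there is about +3, positive as expected for a source.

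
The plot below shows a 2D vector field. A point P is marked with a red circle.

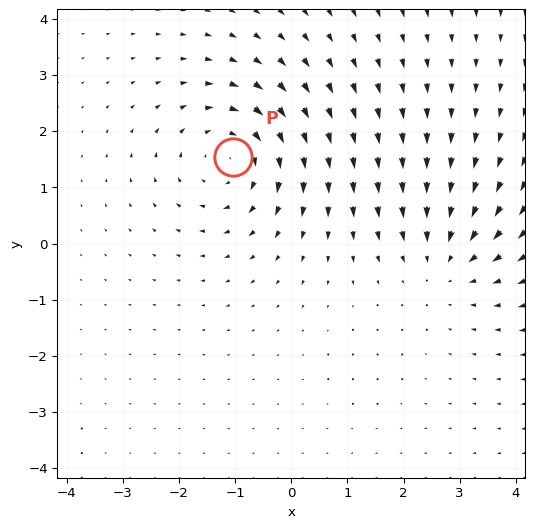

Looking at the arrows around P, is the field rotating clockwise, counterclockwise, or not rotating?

Near P at (-1.0, 1.5) the arrows circulate clockwise. The curl (z-component) there is about -4; negative curl means clockwise rotation.

clockwise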